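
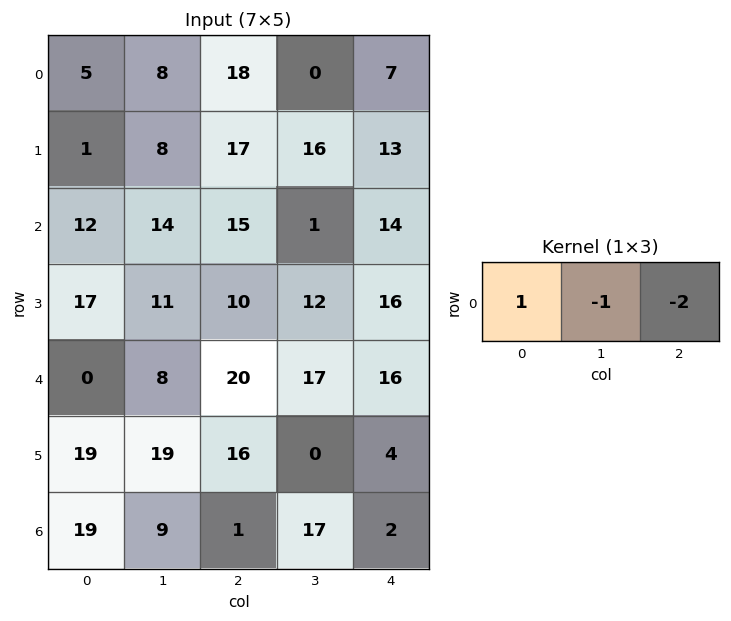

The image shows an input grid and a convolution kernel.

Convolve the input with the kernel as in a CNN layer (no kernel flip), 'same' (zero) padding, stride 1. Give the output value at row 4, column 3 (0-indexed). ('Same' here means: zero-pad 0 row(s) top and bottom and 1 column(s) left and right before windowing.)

-29

The receptive field on the zero-padded input at this output position is [20 17 16]. Elementwise product with the kernel and sum: 20·1 + 17·-1 + 16·-2.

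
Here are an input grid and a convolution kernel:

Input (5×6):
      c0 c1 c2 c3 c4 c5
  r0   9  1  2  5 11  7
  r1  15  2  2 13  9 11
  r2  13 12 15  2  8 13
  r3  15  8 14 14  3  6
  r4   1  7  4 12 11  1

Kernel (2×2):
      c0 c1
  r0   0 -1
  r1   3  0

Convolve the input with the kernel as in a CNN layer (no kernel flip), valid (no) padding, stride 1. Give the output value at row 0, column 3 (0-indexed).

28

The receptive field on the input at this output position is [5 11 / 13 9]. Elementwise product with the kernel and sum: 11·-1 + 13·3.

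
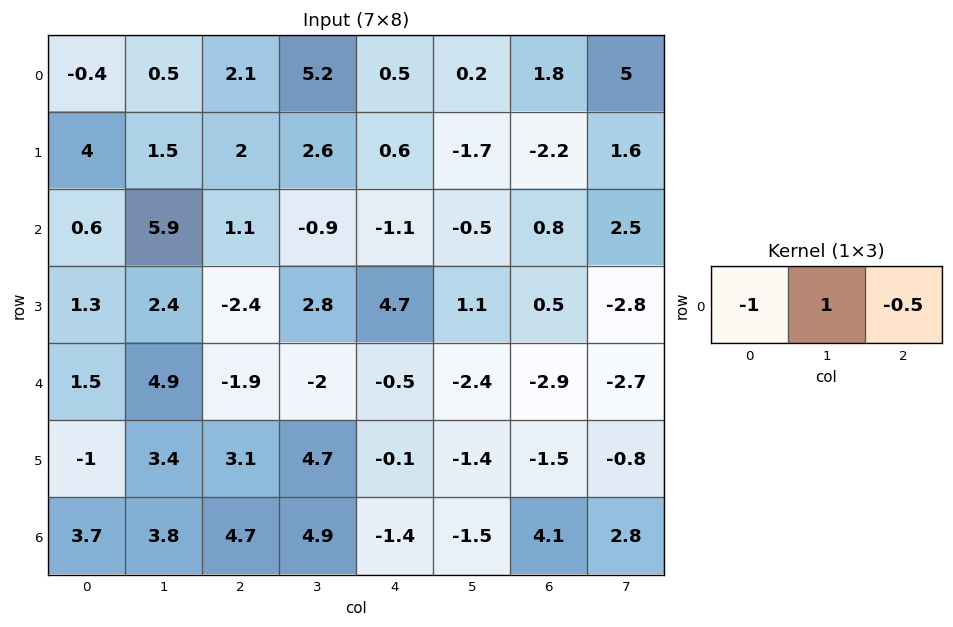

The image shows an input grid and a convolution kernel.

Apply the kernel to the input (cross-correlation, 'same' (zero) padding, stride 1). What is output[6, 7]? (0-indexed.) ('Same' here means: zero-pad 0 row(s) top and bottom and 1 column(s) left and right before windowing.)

The receptive field on the zero-padded input at this output position is [4.1 2.8 0]. Elementwise product with the kernel and sum: 4.1·-1 + 2.8·1 + 0·-0.5.

-1.3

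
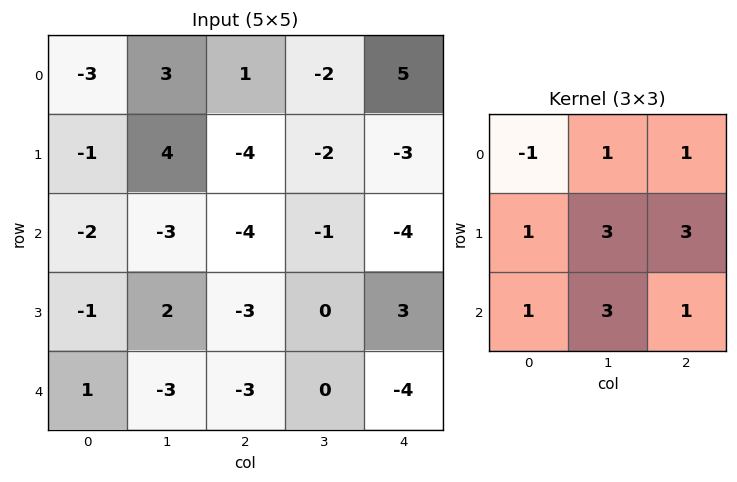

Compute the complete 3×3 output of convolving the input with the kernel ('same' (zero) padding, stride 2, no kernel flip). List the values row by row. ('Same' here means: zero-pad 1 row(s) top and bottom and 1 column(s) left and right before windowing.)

1 -10 2
-13 -35 -5
-5 -17 -9

Output[0,0]: The receptive field on the zero-padded input at this output position is [0 0 0 / 0 -3 3 / 0 -1 4]. Elementwise product with the kernel and sum: 0·-1 + 0·1 + 0·1 + 0·1 + -3·3 + 3·3 + 0·1 + -1·3 + 4·1.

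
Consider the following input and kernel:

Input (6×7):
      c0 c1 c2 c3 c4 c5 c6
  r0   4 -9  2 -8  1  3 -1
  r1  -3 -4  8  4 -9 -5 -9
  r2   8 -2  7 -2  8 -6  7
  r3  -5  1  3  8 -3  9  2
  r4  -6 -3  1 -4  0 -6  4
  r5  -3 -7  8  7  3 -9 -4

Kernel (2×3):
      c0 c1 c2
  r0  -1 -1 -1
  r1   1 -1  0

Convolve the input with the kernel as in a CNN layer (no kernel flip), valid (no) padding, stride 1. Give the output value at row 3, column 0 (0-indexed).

-2

The receptive field on the input at this output position is [-5 1 3 / -6 -3 1]. Elementwise product with the kernel and sum: -5·-1 + 1·-1 + 3·-1 + -6·1 + -3·-1.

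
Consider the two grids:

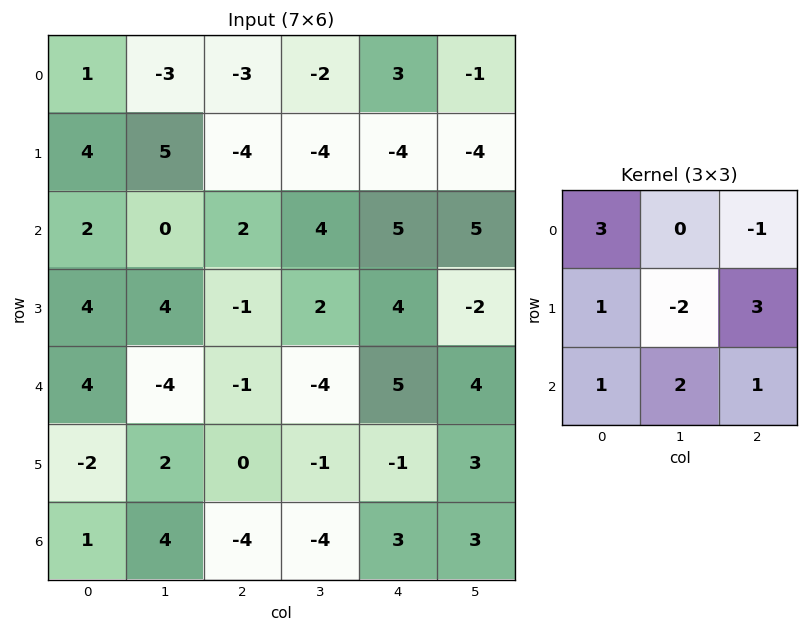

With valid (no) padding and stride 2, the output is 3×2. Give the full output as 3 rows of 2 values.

Output[0,0]: The receptive field on the input at this output position is [1 -3 -3 / 4 5 -4 / 2 0 2]. Elementwise product with the kernel and sum: 1·3 + -3·-1 + 4·1 + 5·-2 + -4·3 + 2·1 + 0·2 + 2·1.

-8 -5
-8 4
12 -18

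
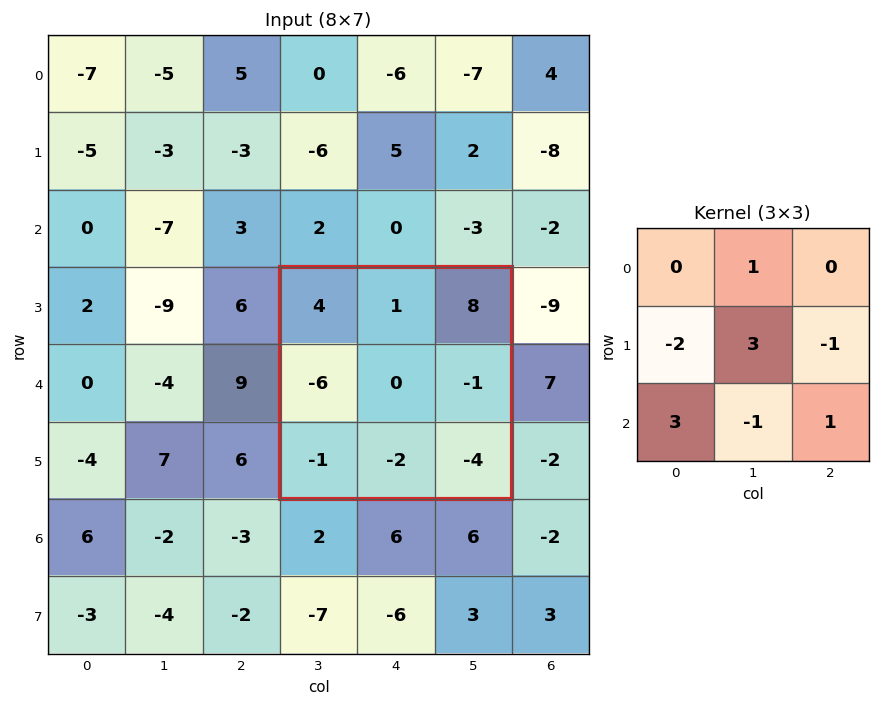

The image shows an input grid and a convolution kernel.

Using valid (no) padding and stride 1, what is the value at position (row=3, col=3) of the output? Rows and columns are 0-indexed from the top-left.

9

The receptive field on the input at this output position is [4 1 8 / -6 0 -1 / -1 -2 -4]. Elementwise product with the kernel and sum: 1·1 + -6·-2 + 0·3 + -1·-1 + -1·3 + -2·-1 + -4·1.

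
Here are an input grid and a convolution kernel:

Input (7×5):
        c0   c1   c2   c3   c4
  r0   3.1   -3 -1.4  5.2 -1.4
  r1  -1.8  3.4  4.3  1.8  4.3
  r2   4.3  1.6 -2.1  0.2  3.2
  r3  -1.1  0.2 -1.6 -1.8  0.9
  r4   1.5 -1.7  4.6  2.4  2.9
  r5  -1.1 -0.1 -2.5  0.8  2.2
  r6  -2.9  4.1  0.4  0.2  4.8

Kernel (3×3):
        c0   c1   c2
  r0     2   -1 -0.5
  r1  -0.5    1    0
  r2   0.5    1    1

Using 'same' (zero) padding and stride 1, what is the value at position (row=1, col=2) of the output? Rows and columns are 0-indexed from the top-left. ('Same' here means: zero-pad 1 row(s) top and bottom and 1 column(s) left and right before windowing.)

The receptive field on the zero-padded input at this output position is [-3 -1.4 5.2 / 3.4 4.3 1.8 / 1.6 -2.1 0.2]. Elementwise product with the kernel and sum: -3·2 + -1.4·-1 + 5.2·-0.5 + 3.4·-0.5 + 4.3·1 + 1.6·0.5 + -2.1·1 + 0.2·1.

-5.7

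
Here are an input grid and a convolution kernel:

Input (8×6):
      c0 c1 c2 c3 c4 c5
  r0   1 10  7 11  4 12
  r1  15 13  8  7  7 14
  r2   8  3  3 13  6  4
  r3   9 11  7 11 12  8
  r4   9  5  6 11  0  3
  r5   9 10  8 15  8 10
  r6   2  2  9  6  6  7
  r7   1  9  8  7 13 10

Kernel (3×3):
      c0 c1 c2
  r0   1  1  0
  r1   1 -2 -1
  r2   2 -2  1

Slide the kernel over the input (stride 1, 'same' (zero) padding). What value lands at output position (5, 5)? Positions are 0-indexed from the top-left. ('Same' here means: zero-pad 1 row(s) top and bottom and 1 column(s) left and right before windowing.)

The receptive field on the zero-padded input at this output position is [0 3 0 / 8 10 0 / 6 7 0]. Elementwise product with the kernel and sum: 0·1 + 3·1 + 8·1 + 10·-2 + 0·-1 + 6·2 + 7·-2 + 0·1.

-11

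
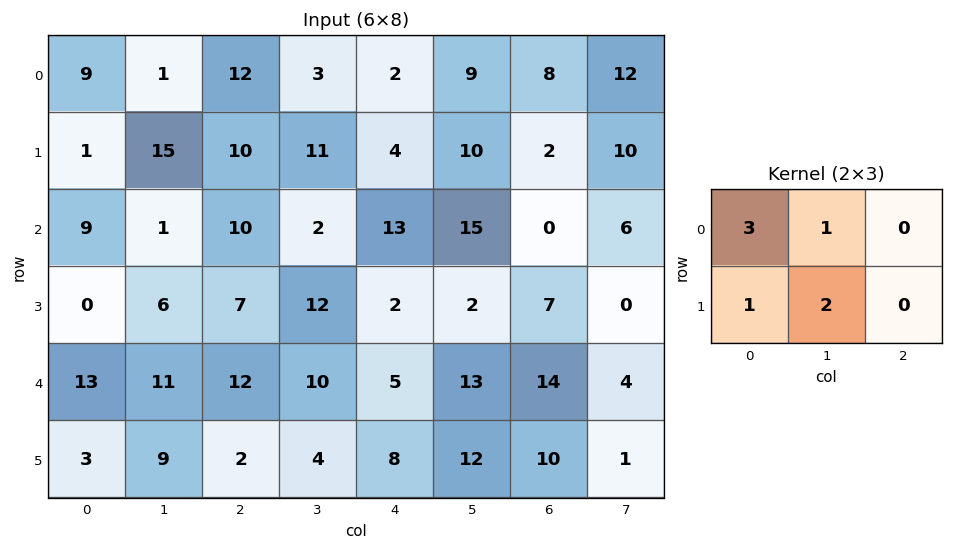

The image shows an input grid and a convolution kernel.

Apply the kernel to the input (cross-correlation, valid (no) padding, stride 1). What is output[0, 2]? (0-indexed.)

The receptive field on the input at this output position is [12 3 2 / 10 11 4]. Elementwise product with the kernel and sum: 12·3 + 3·1 + 10·1 + 11·2.

71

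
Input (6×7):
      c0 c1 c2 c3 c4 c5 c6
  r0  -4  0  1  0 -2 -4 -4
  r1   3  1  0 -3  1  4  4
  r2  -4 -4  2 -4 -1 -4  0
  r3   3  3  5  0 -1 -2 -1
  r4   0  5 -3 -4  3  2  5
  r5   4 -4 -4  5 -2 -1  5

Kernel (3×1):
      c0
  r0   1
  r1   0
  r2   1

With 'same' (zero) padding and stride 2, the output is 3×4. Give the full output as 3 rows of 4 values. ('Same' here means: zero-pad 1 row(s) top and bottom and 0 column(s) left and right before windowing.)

Output[0,0]: The receptive field on the zero-padded input at this output position is [0 / -4 / 3]. Elementwise product with the kernel and sum: 0·1 + 3·1.
Output[0,1]: The receptive field on the zero-padded input at this output position is [0 / 1 / 0]. Elementwise product with the kernel and sum: 0·1 + 0·1.

3 0 1 4
6 5 0 3
7 1 -3 4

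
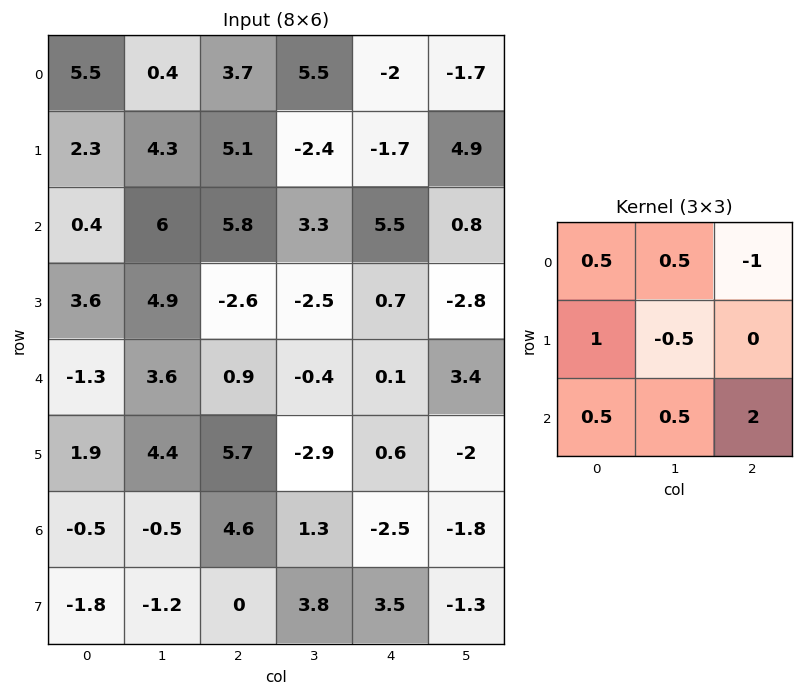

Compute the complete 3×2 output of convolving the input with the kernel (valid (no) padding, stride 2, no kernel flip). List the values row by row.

Output[0,0]: The receptive field on the input at this output position is [5.5 0.4 3.7 / 2.3 4.3 5.1 / 0.4 6 5.8]. Elementwise product with the kernel and sum: 5.5·0.5 + 0.4·0.5 + 3.7·-1 + 2.3·1 + 4.3·-0.5 + 0.4·0.5 + 6·0.5 + 5.8·2.
Output[0,1]: The receptive field on the input at this output position is [3.7 5.5 -2 / 5.1 -2.4 -1.7 / 5.8 3.3 5.5]. Elementwise product with the kernel and sum: 3.7·0.5 + 5.5·0.5 + -2·-1 + 5.1·1 + -2.4·-0.5 + 5.8·0.5 + 3.3·0.5 + 5.5·2.

14.2 28.45
1.5 -1.85
8.65 5.25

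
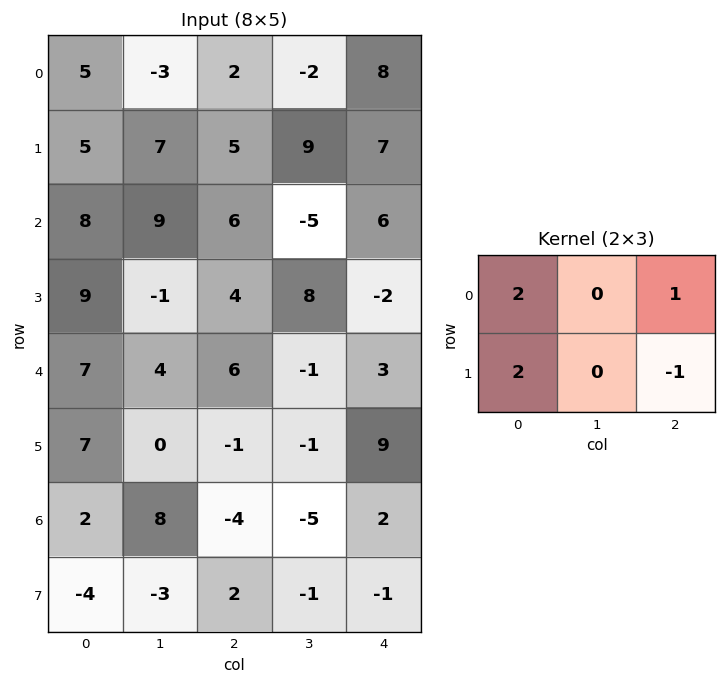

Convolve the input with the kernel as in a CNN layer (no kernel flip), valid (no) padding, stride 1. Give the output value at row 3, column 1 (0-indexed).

15

The receptive field on the input at this output position is [-1 4 8 / 4 6 -1]. Elementwise product with the kernel and sum: -1·2 + 8·1 + 4·2 + -1·-1.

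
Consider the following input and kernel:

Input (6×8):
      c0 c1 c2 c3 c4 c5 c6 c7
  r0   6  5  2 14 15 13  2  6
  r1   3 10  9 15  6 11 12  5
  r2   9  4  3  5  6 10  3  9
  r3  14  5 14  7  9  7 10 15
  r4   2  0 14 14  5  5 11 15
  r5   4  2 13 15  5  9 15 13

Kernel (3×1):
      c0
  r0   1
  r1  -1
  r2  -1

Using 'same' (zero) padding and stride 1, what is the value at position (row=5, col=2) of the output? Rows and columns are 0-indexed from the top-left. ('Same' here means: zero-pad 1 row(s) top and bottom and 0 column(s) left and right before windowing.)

The receptive field on the zero-padded input at this output position is [14 / 13 / 0]. Elementwise product with the kernel and sum: 14·1 + 13·-1 + 0·-1.

1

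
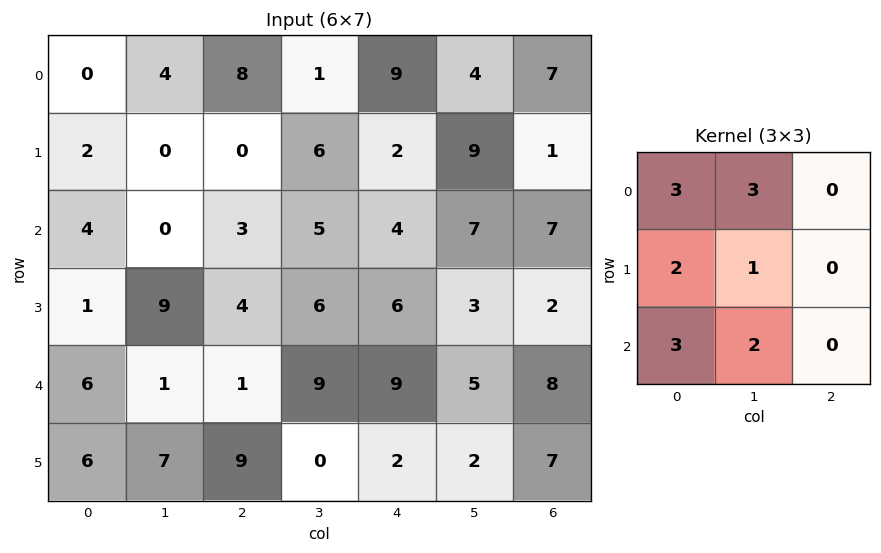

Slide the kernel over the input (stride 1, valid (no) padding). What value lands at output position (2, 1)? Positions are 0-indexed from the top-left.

The receptive field on the input at this output position is [0 3 5 / 9 4 6 / 1 1 9]. Elementwise product with the kernel and sum: 0·3 + 3·3 + 9·2 + 4·1 + 1·3 + 1·2.

36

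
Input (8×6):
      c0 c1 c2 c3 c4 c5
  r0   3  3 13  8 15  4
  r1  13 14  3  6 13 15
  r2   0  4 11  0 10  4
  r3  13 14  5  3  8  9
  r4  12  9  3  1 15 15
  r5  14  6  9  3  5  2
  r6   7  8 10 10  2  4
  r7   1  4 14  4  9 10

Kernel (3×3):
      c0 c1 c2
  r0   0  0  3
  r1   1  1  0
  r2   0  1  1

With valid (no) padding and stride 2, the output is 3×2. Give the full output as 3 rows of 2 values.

Output[0,0]: The receptive field on the input at this output position is [3 3 13 / 13 14 3 / 0 4 11]. Elementwise product with the kernel and sum: 13·3 + 13·1 + 14·1 + 4·1 + 11·1.

81 64
72 54
47 69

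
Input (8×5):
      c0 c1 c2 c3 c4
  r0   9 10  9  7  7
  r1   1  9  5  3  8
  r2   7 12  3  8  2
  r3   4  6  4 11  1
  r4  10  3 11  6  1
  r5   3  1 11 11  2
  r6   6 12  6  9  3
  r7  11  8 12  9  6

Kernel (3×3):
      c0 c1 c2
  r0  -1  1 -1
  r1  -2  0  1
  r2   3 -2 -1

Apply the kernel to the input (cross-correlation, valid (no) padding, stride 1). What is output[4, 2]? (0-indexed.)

The receptive field on the input at this output position is [11 6 1 / 11 11 2 / 6 9 3]. Elementwise product with the kernel and sum: 11·-1 + 6·1 + 1·-1 + 11·-2 + 2·1 + 6·3 + 9·-2 + 3·-1.

-29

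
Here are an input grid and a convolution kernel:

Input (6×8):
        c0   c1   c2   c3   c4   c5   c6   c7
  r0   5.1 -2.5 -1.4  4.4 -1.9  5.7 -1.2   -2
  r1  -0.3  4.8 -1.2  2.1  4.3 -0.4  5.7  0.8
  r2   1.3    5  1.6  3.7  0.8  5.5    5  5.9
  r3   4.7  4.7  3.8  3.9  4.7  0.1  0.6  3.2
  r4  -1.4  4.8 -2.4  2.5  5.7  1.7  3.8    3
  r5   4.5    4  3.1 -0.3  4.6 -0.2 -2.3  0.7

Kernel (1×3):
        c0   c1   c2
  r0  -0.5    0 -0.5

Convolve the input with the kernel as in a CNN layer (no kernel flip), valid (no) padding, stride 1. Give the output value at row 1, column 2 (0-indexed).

-1.55

The receptive field on the input at this output position is [-1.2 2.1 4.3]. Elementwise product with the kernel and sum: -1.2·-0.5 + 4.3·-0.5.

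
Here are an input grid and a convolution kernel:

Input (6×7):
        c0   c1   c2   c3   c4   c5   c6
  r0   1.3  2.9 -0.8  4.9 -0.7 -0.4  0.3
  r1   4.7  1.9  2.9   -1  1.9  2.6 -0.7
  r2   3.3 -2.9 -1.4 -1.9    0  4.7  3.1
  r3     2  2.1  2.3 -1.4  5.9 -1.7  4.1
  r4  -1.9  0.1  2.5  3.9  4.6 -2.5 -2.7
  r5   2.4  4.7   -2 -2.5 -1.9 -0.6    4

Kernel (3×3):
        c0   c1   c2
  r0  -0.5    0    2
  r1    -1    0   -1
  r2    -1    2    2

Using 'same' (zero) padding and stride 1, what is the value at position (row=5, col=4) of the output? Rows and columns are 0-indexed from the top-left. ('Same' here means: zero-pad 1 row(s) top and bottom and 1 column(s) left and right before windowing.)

-3.85

The receptive field on the zero-padded input at this output position is [3.9 4.6 -2.5 / -2.5 -1.9 -0.6 / 0 0 0]. Elementwise product with the kernel and sum: 3.9·-0.5 + -2.5·2 + -2.5·-1 + -0.6·-1 + 0·-1 + 0·2 + 0·2.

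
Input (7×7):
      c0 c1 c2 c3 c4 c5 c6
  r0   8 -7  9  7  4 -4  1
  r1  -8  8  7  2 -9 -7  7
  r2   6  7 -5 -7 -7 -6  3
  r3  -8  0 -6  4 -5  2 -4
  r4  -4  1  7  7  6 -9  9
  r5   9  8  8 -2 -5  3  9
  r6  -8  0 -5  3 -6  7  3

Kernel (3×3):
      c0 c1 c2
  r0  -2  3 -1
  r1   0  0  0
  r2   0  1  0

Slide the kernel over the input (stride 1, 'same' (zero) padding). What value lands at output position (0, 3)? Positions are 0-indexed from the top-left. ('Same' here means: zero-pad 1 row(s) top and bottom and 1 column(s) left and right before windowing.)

2

The receptive field on the zero-padded input at this output position is [0 0 0 / 9 7 4 / 7 2 -9]. Elementwise product with the kernel and sum: 0·-2 + 0·3 + 0·-1 + 2·1.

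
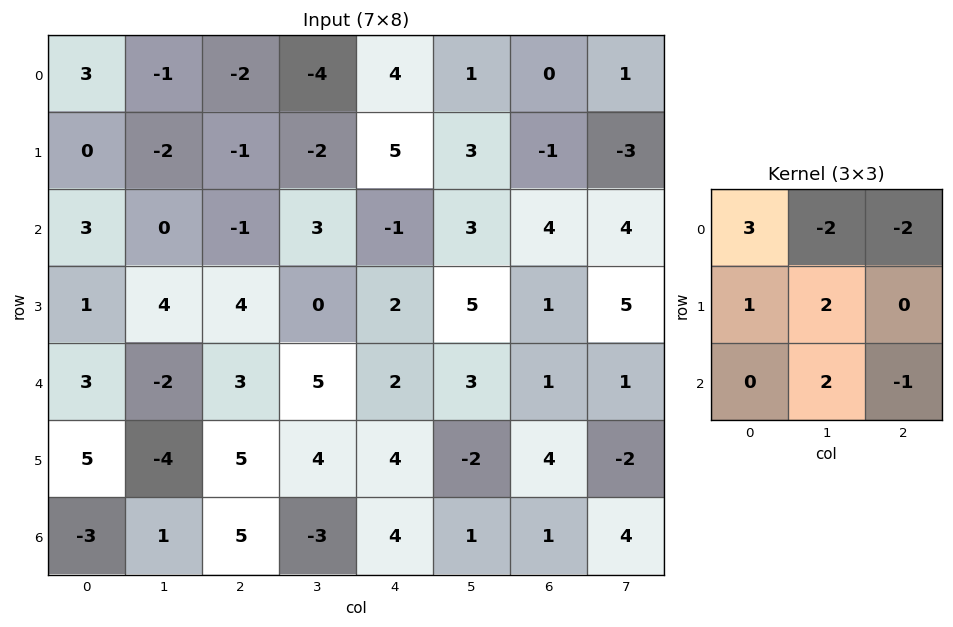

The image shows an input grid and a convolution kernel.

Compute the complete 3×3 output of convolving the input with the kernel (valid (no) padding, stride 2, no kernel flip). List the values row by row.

Output[0,0]: The receptive field on the input at this output position is [3 -1 -2 / 0 -2 -1 / 3 0 -1]. Elementwise product with the kernel and sum: 3·3 + -1·-2 + -2·-2 + 0·1 + -2·2 + 0·2 + -1·-1.

12 -4 23
13 5 0
1 -2 -1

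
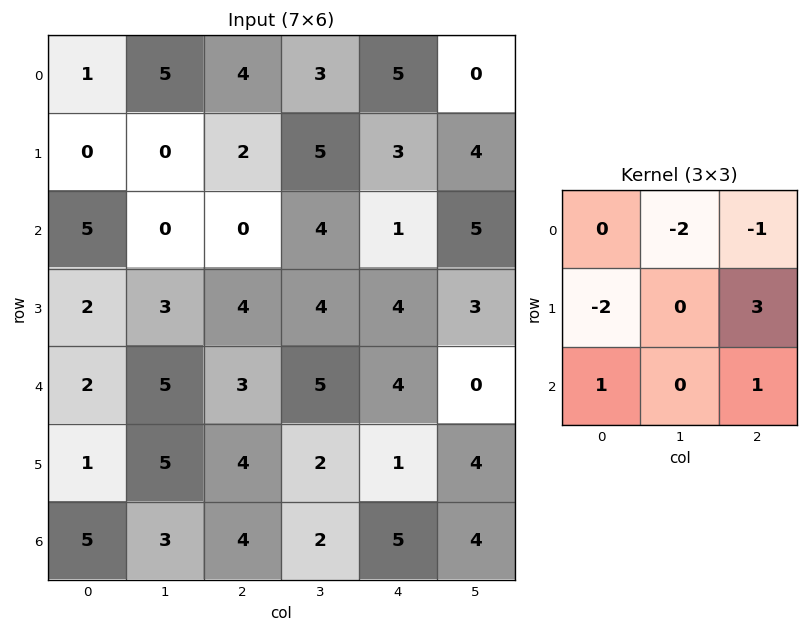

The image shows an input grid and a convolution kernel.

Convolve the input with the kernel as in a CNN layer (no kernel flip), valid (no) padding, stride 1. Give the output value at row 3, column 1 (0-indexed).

The receptive field on the input at this output position is [3 4 4 / 5 3 5 / 5 4 2]. Elementwise product with the kernel and sum: 4·-2 + 4·-1 + 5·-2 + 5·3 + 5·1 + 2·1.

0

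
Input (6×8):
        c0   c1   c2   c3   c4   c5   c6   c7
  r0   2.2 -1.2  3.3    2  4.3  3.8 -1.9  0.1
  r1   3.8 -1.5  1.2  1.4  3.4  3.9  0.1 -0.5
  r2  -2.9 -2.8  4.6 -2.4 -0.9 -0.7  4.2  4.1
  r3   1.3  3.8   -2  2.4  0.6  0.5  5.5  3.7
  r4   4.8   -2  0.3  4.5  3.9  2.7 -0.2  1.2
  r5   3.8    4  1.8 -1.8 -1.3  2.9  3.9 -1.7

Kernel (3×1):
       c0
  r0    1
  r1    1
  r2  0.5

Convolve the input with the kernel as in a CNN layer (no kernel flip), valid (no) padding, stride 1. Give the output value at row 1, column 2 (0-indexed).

The receptive field on the input at this output position is [1.2 / 4.6 / -2]. Elementwise product with the kernel and sum: 1.2·1 + 4.6·1 + -2·0.5.

4.8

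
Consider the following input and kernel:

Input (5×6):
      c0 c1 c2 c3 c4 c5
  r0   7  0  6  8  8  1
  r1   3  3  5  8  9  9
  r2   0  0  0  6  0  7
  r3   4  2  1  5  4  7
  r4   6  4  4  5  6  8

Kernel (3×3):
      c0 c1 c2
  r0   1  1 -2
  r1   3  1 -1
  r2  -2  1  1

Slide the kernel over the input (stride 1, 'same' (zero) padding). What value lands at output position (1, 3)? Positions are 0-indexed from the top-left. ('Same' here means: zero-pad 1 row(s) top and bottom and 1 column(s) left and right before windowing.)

18

The receptive field on the zero-padded input at this output position is [6 8 8 / 5 8 9 / 0 6 0]. Elementwise product with the kernel and sum: 6·1 + 8·1 + 8·-2 + 5·3 + 8·1 + 9·-1 + 0·-2 + 6·1 + 0·1.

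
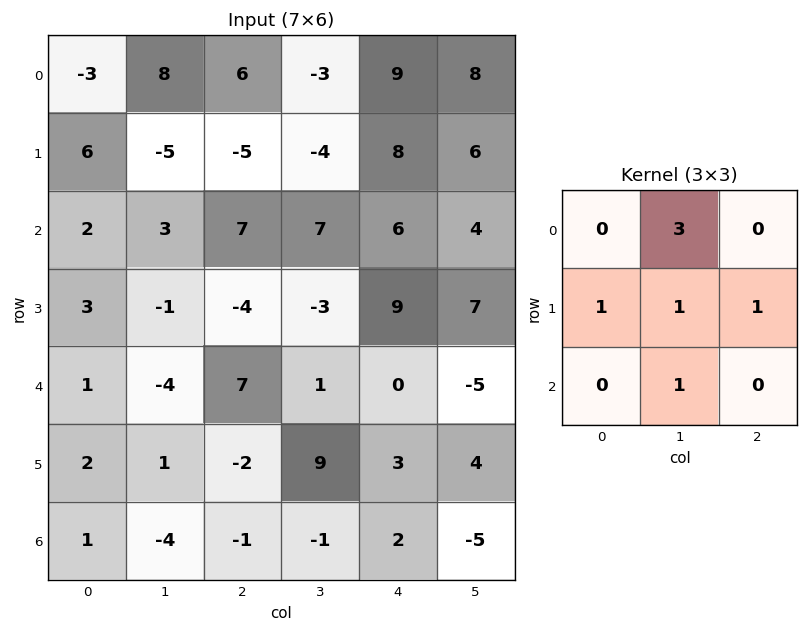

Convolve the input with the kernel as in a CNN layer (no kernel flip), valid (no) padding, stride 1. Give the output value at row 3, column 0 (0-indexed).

The receptive field on the input at this output position is [3 -1 -4 / 1 -4 7 / 2 1 -2]. Elementwise product with the kernel and sum: -1·3 + 1·1 + -4·1 + 7·1 + 1·1.

2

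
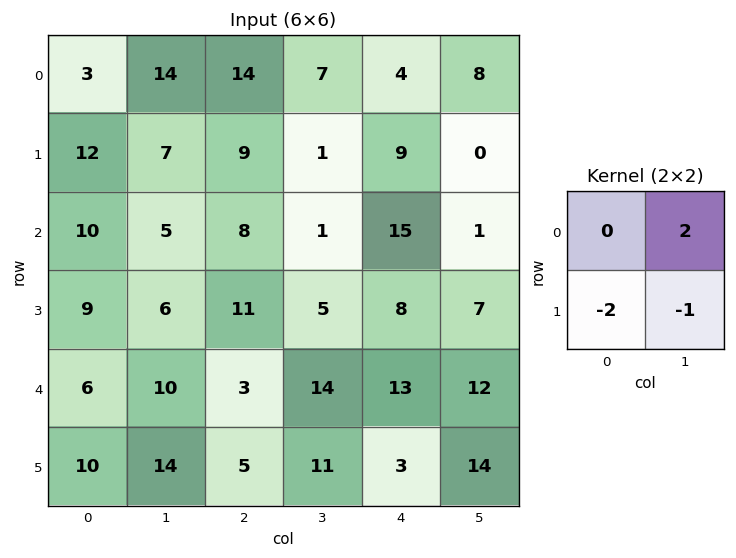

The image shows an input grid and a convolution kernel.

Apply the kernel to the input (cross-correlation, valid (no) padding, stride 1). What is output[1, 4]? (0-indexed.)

The receptive field on the input at this output position is [9 0 / 15 1]. Elementwise product with the kernel and sum: 0·2 + 15·-2 + 1·-1.

-31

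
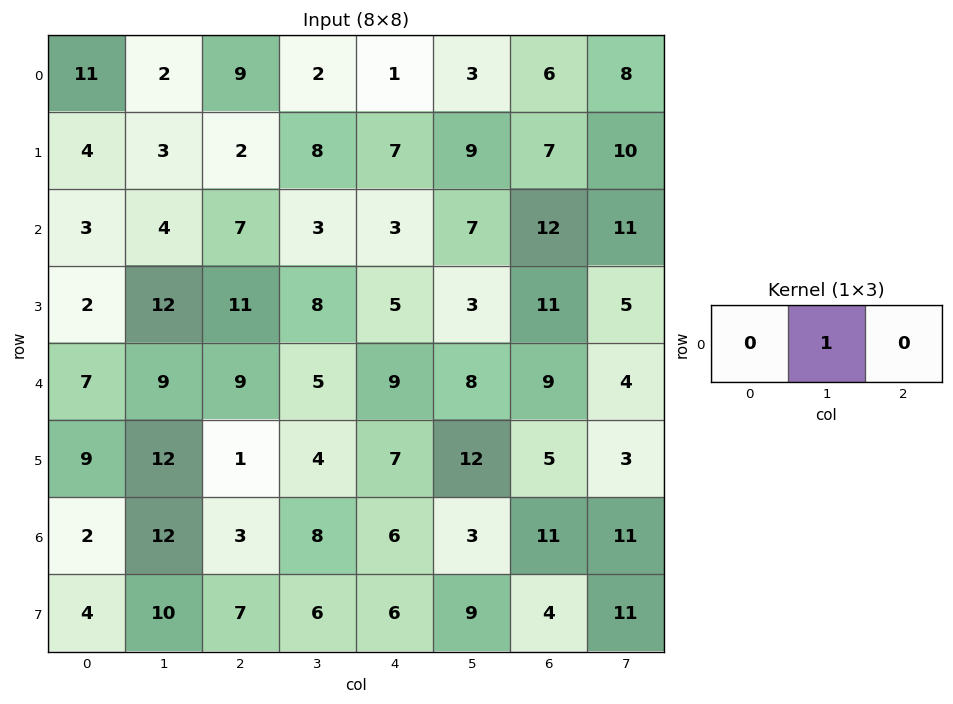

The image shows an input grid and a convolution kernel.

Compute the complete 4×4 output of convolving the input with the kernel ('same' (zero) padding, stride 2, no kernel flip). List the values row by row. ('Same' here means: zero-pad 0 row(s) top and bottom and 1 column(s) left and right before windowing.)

Output[0,0]: The receptive field on the zero-padded input at this output position is [0 11 2]. Elementwise product with the kernel and sum: 11·1.

11 9 1 6
3 7 3 12
7 9 9 9
2 3 6 11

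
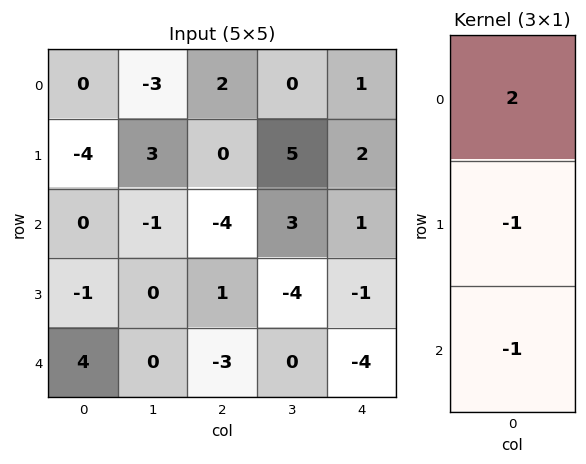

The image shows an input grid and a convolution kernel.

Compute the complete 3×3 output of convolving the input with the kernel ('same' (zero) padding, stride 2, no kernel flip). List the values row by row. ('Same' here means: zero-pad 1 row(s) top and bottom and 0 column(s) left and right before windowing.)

Output[0,0]: The receptive field on the zero-padded input at this output position is [0 / 0 / -4]. Elementwise product with the kernel and sum: 0·2 + 0·-1 + -4·-1.
Output[0,1]: The receptive field on the zero-padded input at this output position is [0 / 2 / 0]. Elementwise product with the kernel and sum: 0·2 + 2·-1 + 0·-1.

4 -2 -3
-7 3 4
-6 5 2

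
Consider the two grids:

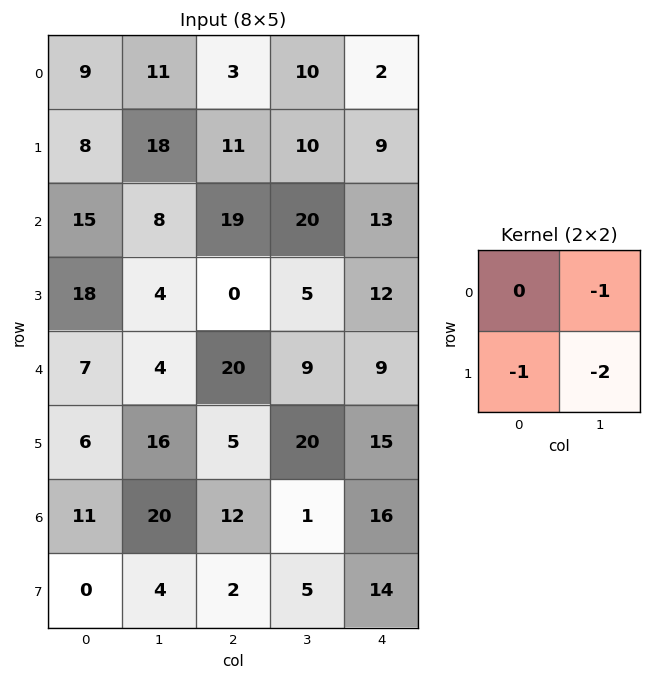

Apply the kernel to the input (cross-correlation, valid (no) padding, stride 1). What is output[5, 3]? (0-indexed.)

-48

The receptive field on the input at this output position is [20 15 / 1 16]. Elementwise product with the kernel and sum: 15·-1 + 1·-1 + 16·-2.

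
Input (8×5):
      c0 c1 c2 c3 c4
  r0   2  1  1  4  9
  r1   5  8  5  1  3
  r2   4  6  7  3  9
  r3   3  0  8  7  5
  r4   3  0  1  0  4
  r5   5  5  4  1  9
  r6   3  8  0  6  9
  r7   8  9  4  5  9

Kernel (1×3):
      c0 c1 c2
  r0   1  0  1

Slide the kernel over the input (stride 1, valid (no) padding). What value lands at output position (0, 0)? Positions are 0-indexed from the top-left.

The receptive field on the input at this output position is [2 1 1]. Elementwise product with the kernel and sum: 2·1 + 1·1.

3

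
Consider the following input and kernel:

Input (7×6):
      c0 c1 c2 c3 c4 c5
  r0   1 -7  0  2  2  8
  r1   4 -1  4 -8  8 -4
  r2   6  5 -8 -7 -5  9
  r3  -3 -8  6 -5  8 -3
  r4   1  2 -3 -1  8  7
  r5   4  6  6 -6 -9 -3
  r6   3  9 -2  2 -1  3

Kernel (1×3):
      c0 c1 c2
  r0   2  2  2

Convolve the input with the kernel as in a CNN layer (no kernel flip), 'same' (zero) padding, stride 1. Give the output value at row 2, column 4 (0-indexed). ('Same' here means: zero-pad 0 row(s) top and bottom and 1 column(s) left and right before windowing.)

The receptive field on the zero-padded input at this output position is [-7 -5 9]. Elementwise product with the kernel and sum: -7·2 + -5·2 + 9·2.

-6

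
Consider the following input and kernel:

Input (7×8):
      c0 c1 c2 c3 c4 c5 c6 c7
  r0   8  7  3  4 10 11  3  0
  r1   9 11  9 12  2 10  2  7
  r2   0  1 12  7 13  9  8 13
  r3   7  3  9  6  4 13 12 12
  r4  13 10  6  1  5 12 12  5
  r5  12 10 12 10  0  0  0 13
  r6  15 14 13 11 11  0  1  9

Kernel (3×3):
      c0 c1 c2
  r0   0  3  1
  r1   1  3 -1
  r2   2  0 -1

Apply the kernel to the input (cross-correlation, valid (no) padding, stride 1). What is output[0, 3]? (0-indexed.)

54

The receptive field on the input at this output position is [4 10 11 / 12 2 10 / 7 13 9]. Elementwise product with the kernel and sum: 10·3 + 11·1 + 12·1 + 2·3 + 10·-1 + 7·2 + 9·-1.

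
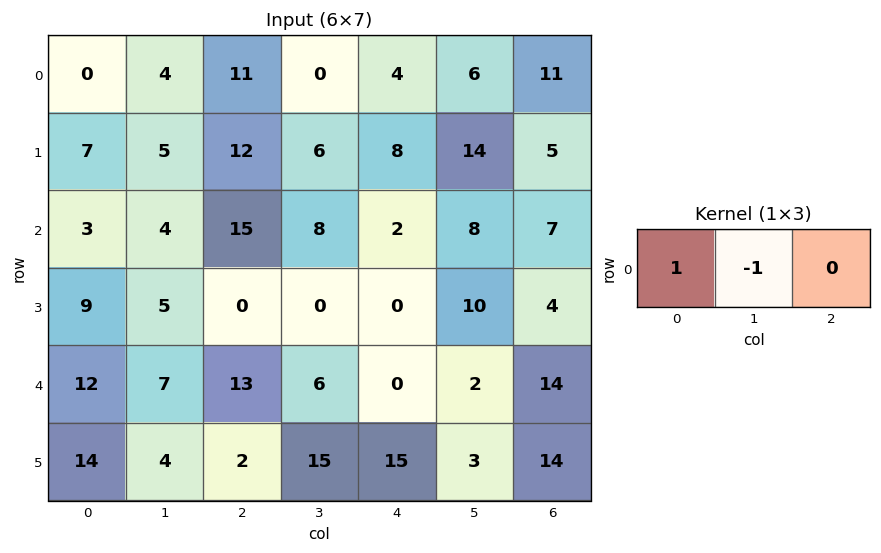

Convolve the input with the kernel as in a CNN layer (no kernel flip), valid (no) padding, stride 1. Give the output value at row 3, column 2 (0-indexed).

0

The receptive field on the input at this output position is [0 0 0]. Elementwise product with the kernel and sum: 0·1 + 0·-1.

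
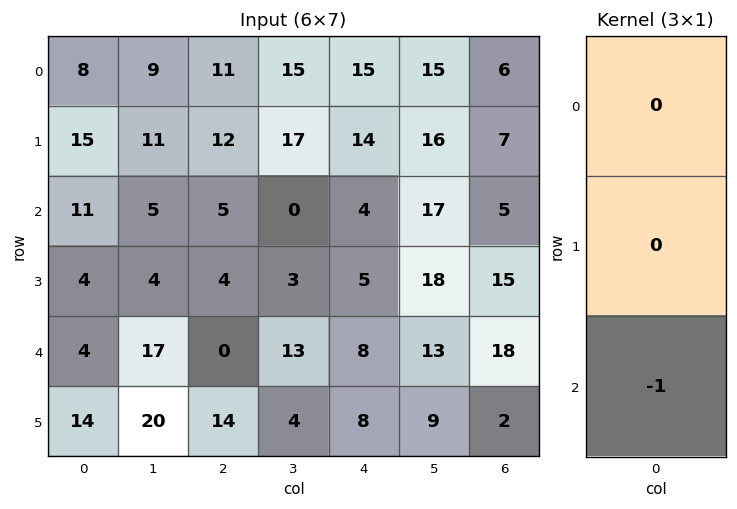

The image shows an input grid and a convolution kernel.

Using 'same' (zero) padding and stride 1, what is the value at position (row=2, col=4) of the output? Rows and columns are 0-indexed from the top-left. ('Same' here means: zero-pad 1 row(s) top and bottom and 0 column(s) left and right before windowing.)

The receptive field on the zero-padded input at this output position is [14 / 4 / 5]. Elementwise product with the kernel and sum: 5·-1.

-5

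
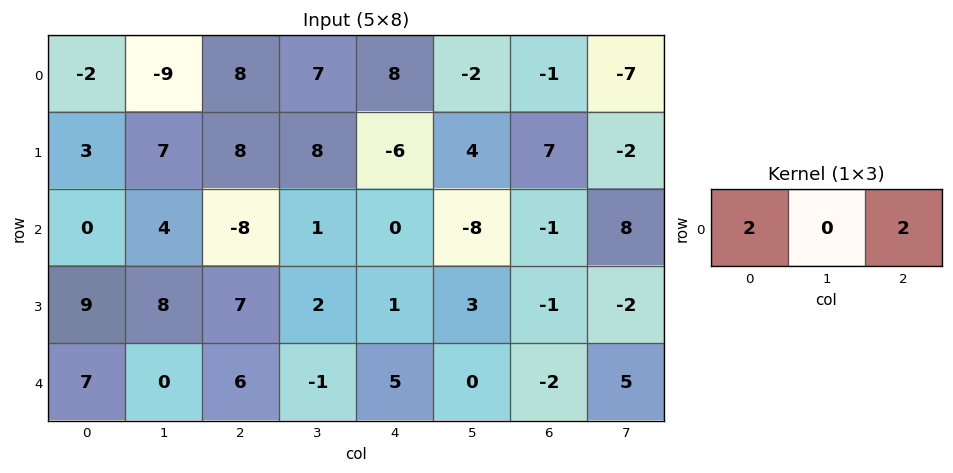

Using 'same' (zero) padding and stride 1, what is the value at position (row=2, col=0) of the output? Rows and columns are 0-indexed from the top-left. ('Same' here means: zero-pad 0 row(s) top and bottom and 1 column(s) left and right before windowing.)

The receptive field on the zero-padded input at this output position is [0 0 4]. Elementwise product with the kernel and sum: 0·2 + 4·2.

8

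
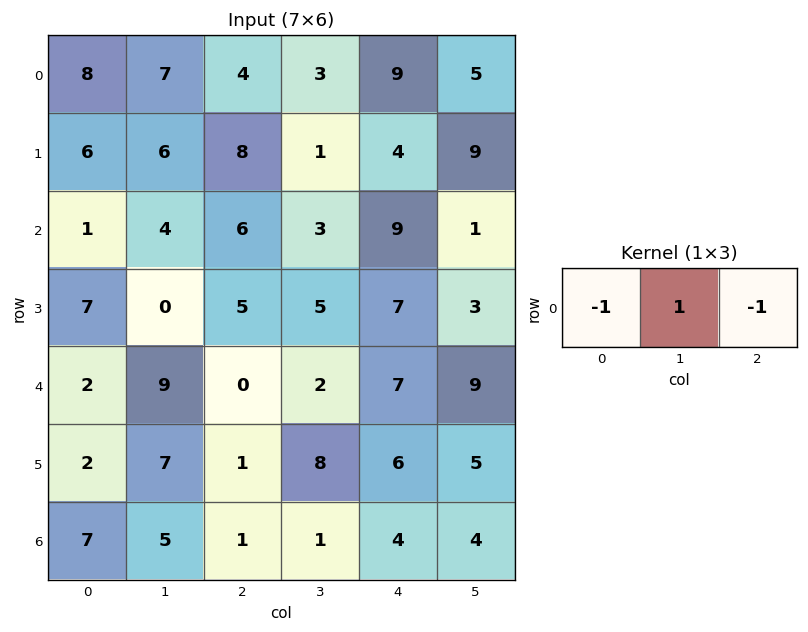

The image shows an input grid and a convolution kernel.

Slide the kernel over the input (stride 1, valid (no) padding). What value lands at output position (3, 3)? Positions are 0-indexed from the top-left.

-1

The receptive field on the input at this output position is [5 7 3]. Elementwise product with the kernel and sum: 5·-1 + 7·1 + 3·-1.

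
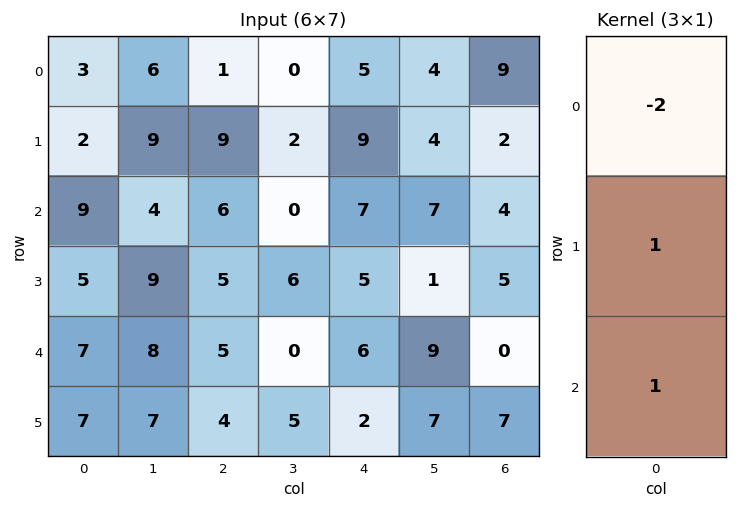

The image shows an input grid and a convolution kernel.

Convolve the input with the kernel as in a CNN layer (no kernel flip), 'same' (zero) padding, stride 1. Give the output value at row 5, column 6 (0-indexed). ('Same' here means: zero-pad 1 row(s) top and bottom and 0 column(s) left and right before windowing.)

The receptive field on the zero-padded input at this output position is [0 / 7 / 0]. Elementwise product with the kernel and sum: 0·-2 + 7·1 + 0·1.

7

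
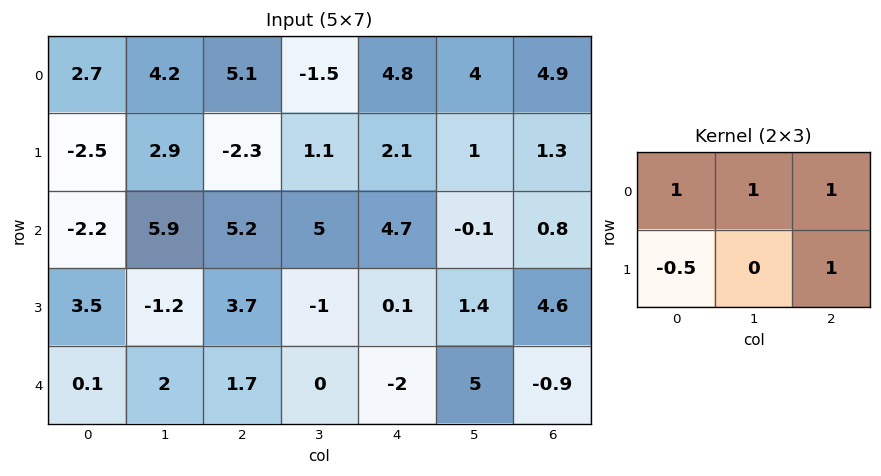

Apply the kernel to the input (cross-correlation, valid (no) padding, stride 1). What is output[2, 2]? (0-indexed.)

13.15

The receptive field on the input at this output position is [5.2 5 4.7 / 3.7 -1 0.1]. Elementwise product with the kernel and sum: 5.2·1 + 5·1 + 4.7·1 + 3.7·-0.5 + 0.1·1.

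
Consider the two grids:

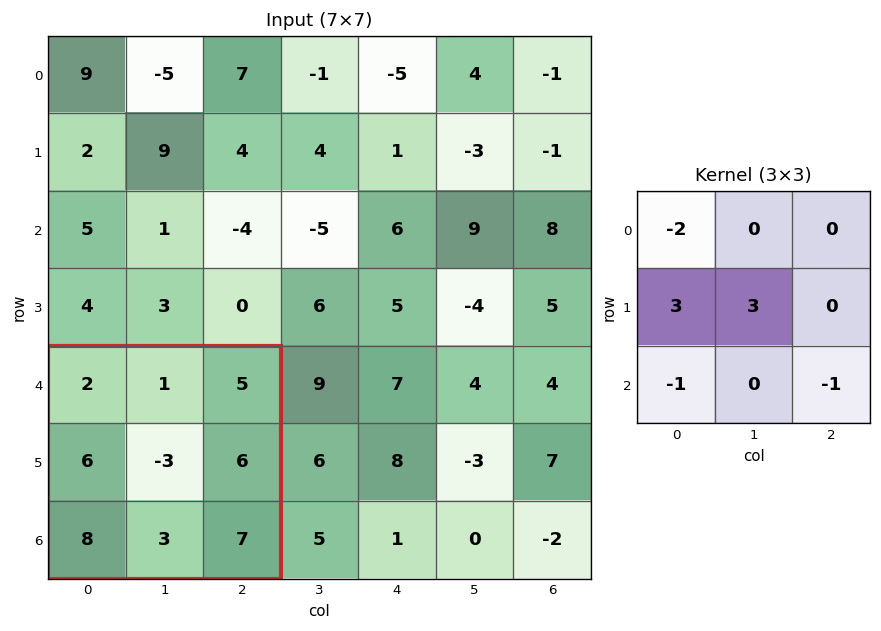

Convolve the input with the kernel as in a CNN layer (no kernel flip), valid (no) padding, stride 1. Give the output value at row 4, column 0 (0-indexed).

The receptive field on the input at this output position is [2 1 5 / 6 -3 6 / 8 3 7]. Elementwise product with the kernel and sum: 2·-2 + 6·3 + -3·3 + 8·-1 + 7·-1.

-10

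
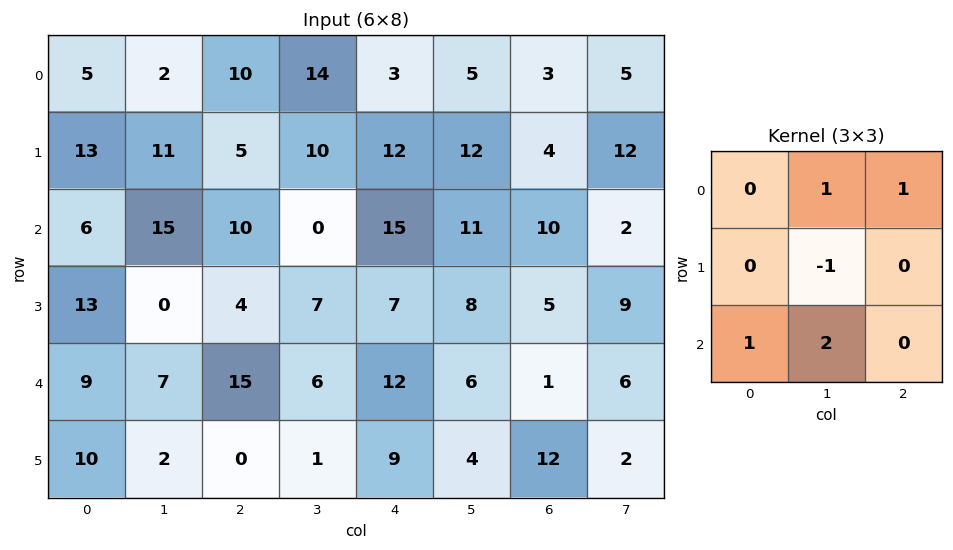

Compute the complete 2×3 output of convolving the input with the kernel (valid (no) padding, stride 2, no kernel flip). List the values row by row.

37 17 33
48 35 37

Output[0,0]: The receptive field on the input at this output position is [5 2 10 / 13 11 5 / 6 15 10]. Elementwise product with the kernel and sum: 2·1 + 10·1 + 11·-1 + 6·1 + 15·2.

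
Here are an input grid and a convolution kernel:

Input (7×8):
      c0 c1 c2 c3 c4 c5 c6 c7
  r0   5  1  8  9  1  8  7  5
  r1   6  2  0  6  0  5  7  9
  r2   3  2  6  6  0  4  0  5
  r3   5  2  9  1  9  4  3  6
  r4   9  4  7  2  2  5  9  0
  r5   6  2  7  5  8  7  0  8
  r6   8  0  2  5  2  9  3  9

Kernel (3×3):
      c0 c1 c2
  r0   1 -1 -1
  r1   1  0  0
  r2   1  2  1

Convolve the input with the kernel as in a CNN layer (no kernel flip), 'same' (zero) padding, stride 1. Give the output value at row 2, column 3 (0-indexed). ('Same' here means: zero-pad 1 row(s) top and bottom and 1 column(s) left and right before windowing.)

The receptive field on the zero-padded input at this output position is [0 6 0 / 6 6 0 / 9 1 9]. Elementwise product with the kernel and sum: 0·1 + 6·-1 + 0·-1 + 6·1 + 9·1 + 1·2 + 9·1.

20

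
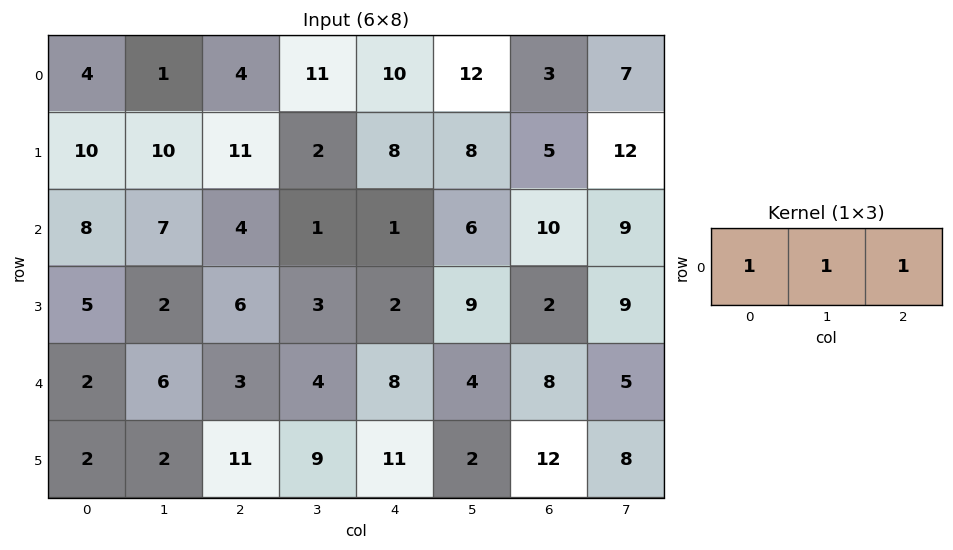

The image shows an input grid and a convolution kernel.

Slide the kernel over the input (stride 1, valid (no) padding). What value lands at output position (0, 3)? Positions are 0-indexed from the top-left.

33

The receptive field on the input at this output position is [11 10 12]. Elementwise product with the kernel and sum: 11·1 + 10·1 + 12·1.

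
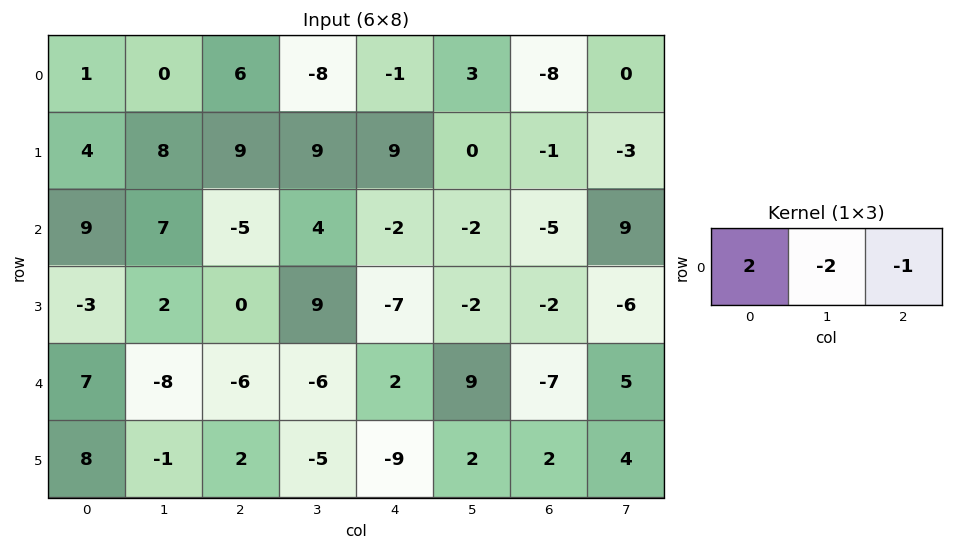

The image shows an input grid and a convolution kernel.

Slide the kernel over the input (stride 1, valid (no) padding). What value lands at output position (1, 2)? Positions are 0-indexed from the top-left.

The receptive field on the input at this output position is [9 9 9]. Elementwise product with the kernel and sum: 9·2 + 9·-2 + 9·-1.

-9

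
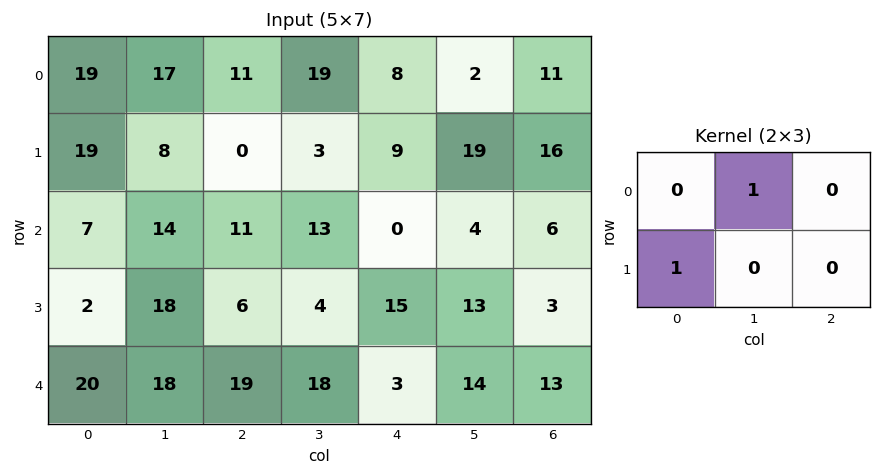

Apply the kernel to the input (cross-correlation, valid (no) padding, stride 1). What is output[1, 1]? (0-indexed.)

The receptive field on the input at this output position is [8 0 3 / 14 11 13]. Elementwise product with the kernel and sum: 0·1 + 14·1.

14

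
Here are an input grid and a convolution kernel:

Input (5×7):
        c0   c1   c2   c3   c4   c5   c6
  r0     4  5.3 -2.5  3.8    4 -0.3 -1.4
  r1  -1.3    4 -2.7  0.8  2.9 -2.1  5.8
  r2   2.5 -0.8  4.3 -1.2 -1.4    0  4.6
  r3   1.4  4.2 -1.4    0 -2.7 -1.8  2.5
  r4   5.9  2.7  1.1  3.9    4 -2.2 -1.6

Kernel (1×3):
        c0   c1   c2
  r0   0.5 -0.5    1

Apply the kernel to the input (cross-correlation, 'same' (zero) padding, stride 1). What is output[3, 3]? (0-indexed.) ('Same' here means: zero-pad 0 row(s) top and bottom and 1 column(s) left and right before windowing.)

The receptive field on the zero-padded input at this output position is [-1.4 0 -2.7]. Elementwise product with the kernel and sum: -1.4·0.5 + 0·-0.5 + -2.7·1.

-3.4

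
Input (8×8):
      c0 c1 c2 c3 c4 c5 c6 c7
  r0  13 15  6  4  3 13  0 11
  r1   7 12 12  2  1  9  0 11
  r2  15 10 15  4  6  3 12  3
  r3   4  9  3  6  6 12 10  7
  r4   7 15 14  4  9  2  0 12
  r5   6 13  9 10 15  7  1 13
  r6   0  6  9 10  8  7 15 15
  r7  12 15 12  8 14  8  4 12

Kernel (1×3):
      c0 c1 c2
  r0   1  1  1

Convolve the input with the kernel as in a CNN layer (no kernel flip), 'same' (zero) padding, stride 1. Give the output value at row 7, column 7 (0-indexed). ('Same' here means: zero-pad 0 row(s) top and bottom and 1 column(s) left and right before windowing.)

16

The receptive field on the zero-padded input at this output position is [4 12 0]. Elementwise product with the kernel and sum: 4·1 + 12·1 + 0·1.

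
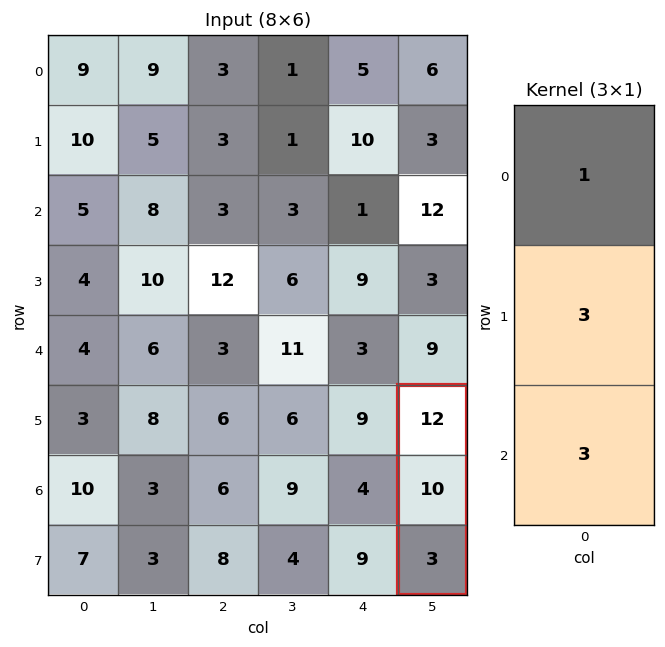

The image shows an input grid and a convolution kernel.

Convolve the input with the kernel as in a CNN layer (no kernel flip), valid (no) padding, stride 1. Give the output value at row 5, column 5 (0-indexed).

51

The receptive field on the input at this output position is [12 / 10 / 3]. Elementwise product with the kernel and sum: 12·1 + 10·3 + 3·3.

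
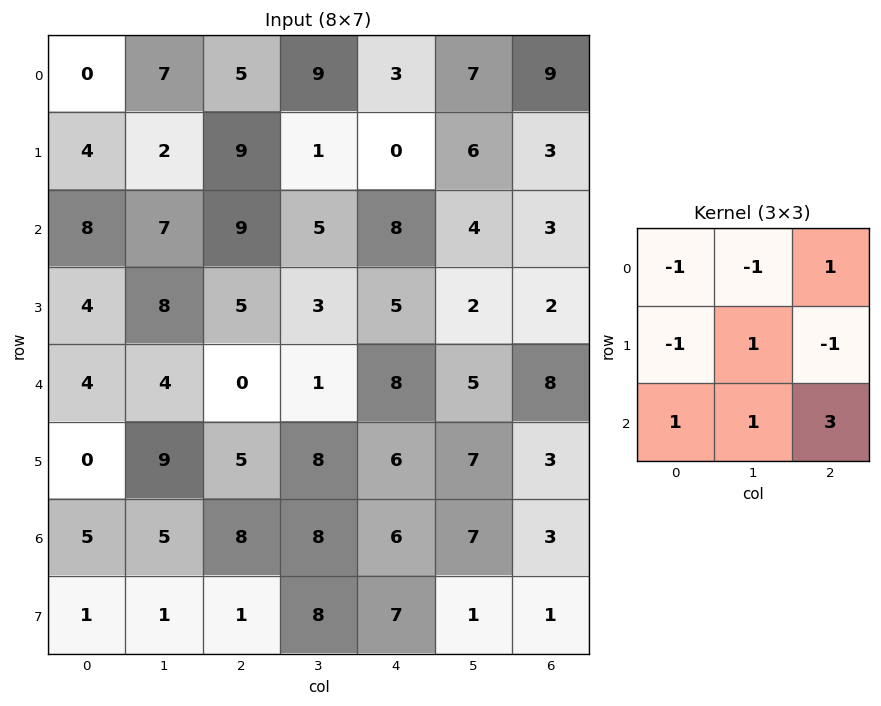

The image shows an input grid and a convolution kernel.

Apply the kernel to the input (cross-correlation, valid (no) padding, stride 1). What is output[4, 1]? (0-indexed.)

22

The receptive field on the input at this output position is [4 0 1 / 9 5 8 / 5 8 8]. Elementwise product with the kernel and sum: 4·-1 + 0·-1 + 1·1 + 9·-1 + 5·1 + 8·-1 + 5·1 + 8·1 + 8·3.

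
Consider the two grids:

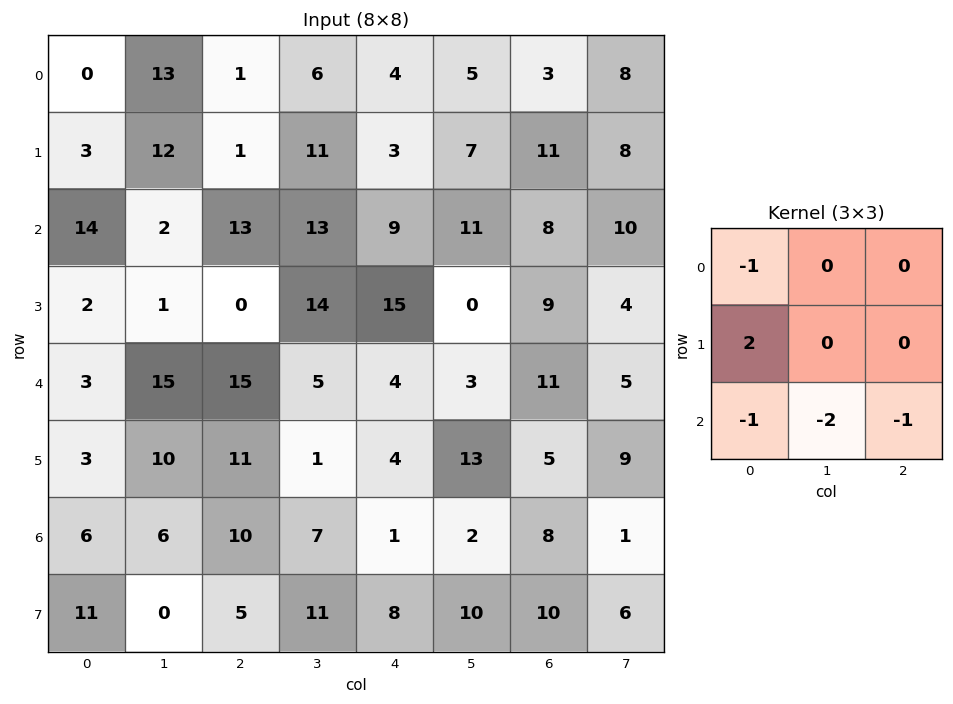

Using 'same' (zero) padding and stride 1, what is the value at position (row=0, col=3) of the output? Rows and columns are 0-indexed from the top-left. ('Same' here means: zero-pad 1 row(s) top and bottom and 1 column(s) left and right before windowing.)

The receptive field on the zero-padded input at this output position is [0 0 0 / 1 6 4 / 1 11 3]. Elementwise product with the kernel and sum: 0·-1 + 1·2 + 1·-1 + 11·-2 + 3·-1.

-24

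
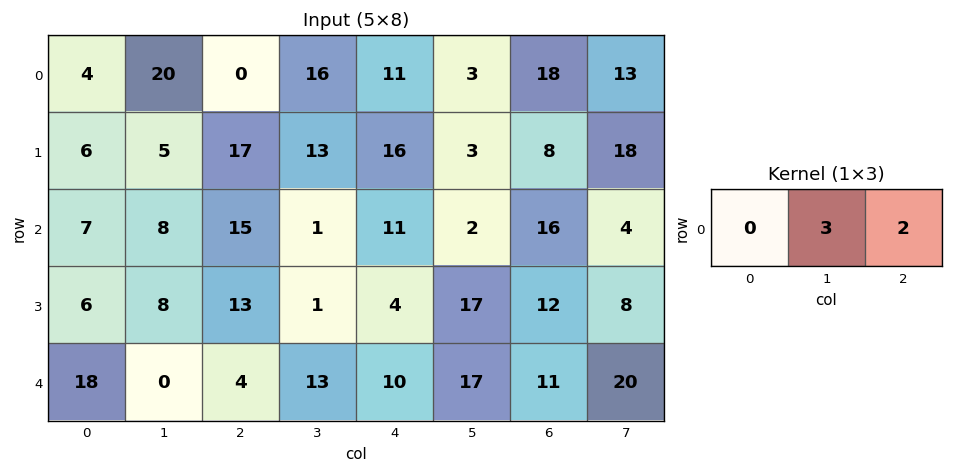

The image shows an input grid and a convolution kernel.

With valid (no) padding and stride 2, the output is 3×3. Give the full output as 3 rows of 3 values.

60 70 45
54 25 38
8 59 73

Output[0,0]: The receptive field on the input at this output position is [4 20 0]. Elementwise product with the kernel and sum: 20·3 + 0·2.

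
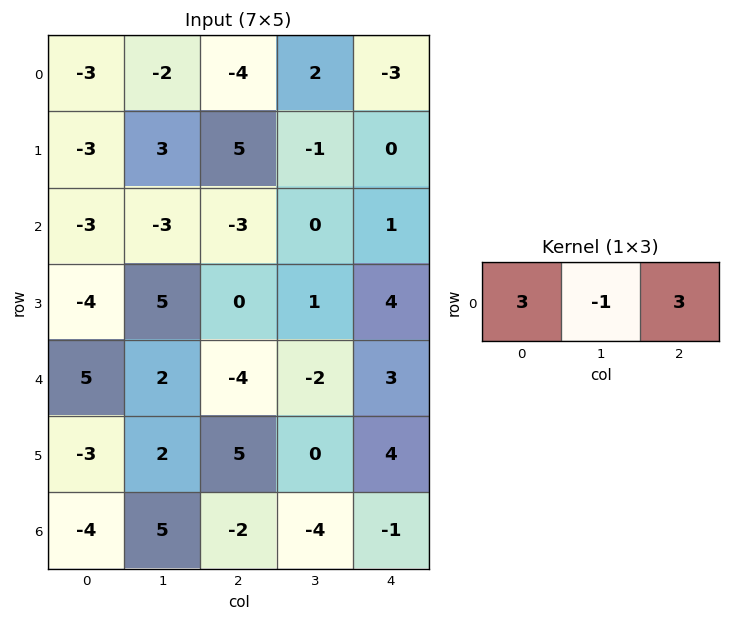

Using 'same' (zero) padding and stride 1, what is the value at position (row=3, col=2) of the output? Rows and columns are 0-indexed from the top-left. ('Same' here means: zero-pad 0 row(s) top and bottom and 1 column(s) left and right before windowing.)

The receptive field on the zero-padded input at this output position is [5 0 1]. Elementwise product with the kernel and sum: 5·3 + 0·-1 + 1·3.

18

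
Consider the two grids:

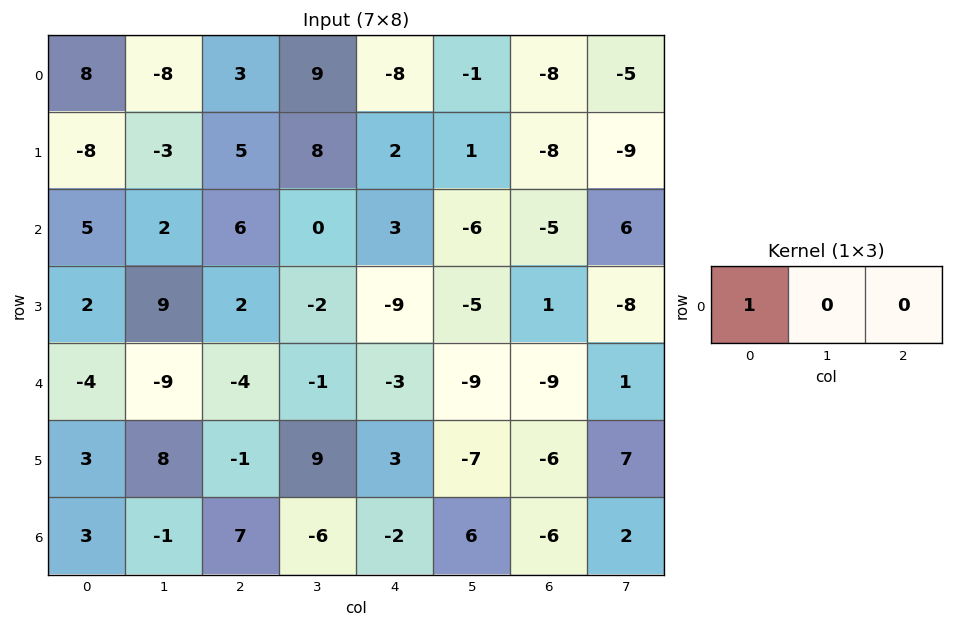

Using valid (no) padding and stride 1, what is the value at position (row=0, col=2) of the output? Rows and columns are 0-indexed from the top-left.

3

The receptive field on the input at this output position is [3 9 -8]. Elementwise product with the kernel and sum: 3·1.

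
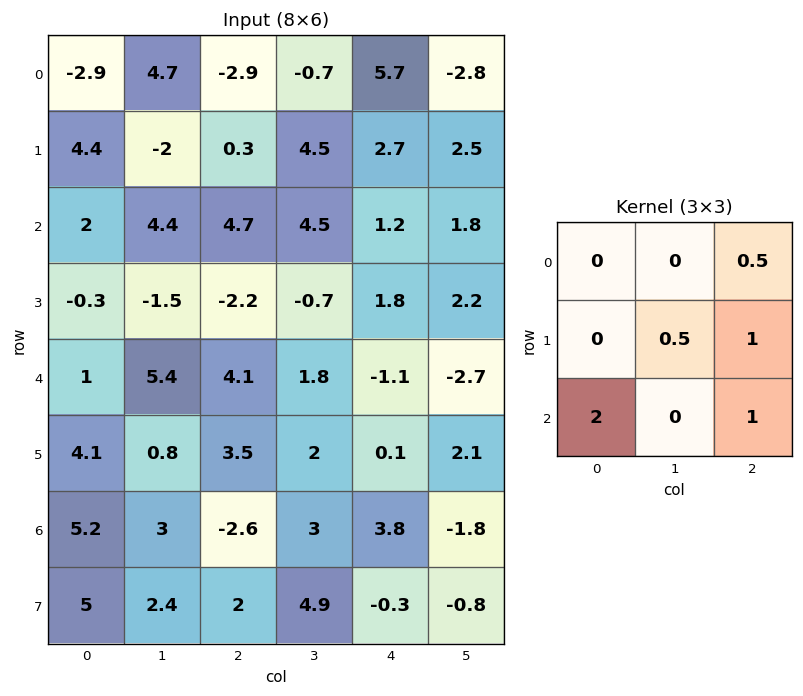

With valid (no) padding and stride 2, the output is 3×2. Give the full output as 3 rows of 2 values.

Output[0,0]: The receptive field on the input at this output position is [-2.9 4.7 -2.9 / 4.4 -2 0.3 / 2 4.4 4.7]. Elementwise product with the kernel and sum: -2.9·0.5 + -2·0.5 + 0.3·1 + 2·2 + 4.7·1.

6.55 18.4
5.5 9.15
13.75 -0.85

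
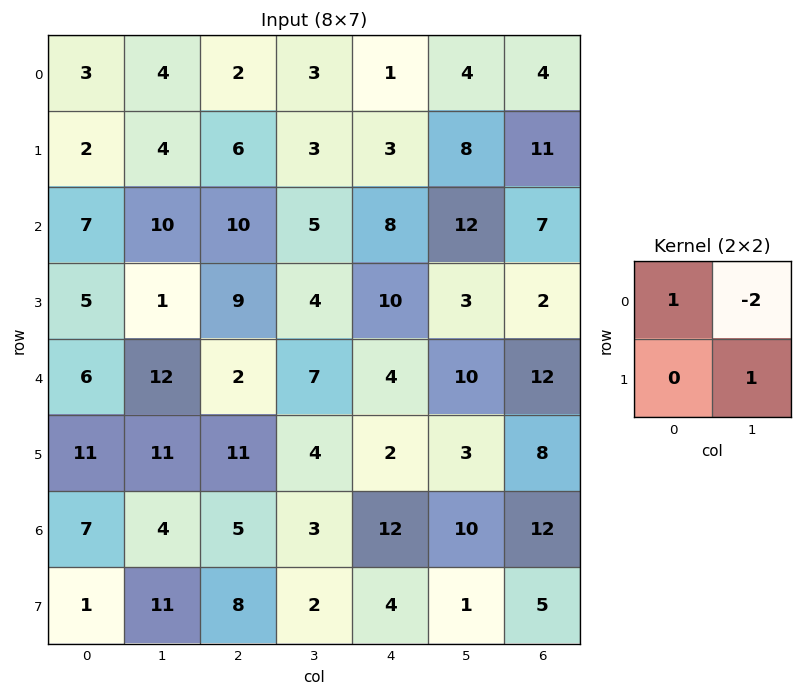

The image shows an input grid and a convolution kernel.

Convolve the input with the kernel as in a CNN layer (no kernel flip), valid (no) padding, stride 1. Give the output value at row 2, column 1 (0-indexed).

The receptive field on the input at this output position is [10 10 / 1 9]. Elementwise product with the kernel and sum: 10·1 + 10·-2 + 9·1.

-1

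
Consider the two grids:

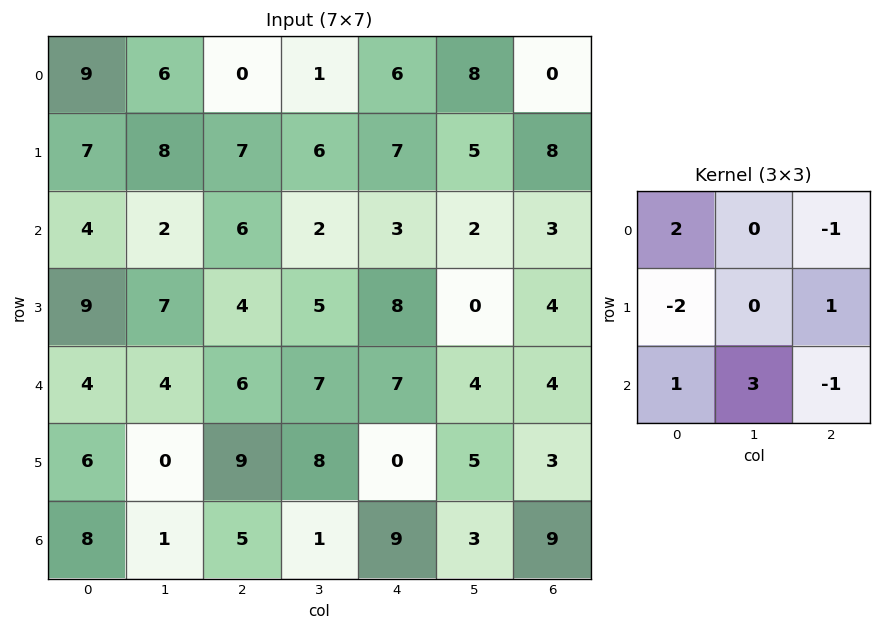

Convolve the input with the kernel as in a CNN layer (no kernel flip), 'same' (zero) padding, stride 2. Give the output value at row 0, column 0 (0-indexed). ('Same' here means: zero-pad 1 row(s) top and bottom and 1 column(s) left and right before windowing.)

19

The receptive field on the zero-padded input at this output position is [0 0 0 / 0 9 6 / 0 7 8]. Elementwise product with the kernel and sum: 0·2 + 0·-1 + 0·-2 + 6·1 + 0·1 + 7·3 + 8·-1.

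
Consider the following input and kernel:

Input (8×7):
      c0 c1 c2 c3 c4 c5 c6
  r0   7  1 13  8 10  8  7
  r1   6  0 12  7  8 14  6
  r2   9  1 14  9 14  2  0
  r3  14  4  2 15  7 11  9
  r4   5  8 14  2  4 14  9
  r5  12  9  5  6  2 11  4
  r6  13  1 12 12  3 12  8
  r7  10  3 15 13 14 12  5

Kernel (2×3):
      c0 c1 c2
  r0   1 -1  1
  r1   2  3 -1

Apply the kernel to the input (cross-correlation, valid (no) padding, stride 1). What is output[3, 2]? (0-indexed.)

The receptive field on the input at this output position is [2 15 7 / 14 2 4]. Elementwise product with the kernel and sum: 2·1 + 15·-1 + 7·1 + 14·2 + 2·3 + 4·-1.

24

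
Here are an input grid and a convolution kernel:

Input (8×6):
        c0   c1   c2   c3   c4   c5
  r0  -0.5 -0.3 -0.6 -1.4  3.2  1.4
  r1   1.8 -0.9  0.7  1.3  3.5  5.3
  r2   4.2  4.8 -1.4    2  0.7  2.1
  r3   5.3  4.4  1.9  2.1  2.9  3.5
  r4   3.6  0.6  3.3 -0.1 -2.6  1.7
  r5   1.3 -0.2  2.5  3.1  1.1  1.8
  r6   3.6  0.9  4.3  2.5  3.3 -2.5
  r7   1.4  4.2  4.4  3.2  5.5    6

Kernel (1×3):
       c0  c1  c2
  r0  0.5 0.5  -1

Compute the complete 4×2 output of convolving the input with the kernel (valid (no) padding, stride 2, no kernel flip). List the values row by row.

0.2 -4.2
5.9 -0.4
-1.2 4.2
-2.05 0.1

Output[0,0]: The receptive field on the input at this output position is [-0.5 -0.3 -0.6]. Elementwise product with the kernel and sum: -0.5·0.5 + -0.3·0.5 + -0.6·-1.
Output[0,1]: The receptive field on the input at this output position is [-0.6 -1.4 3.2]. Elementwise product with the kernel and sum: -0.6·0.5 + -1.4·0.5 + 3.2·-1.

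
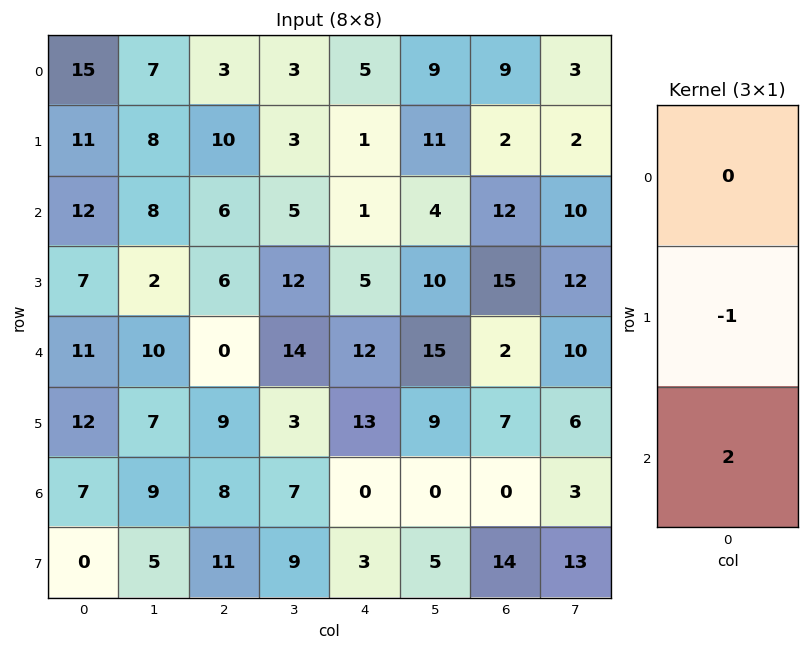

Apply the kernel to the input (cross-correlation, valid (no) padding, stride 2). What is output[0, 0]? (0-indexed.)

13

The receptive field on the input at this output position is [15 / 11 / 12]. Elementwise product with the kernel and sum: 11·-1 + 12·2.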